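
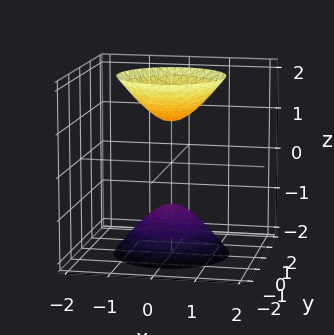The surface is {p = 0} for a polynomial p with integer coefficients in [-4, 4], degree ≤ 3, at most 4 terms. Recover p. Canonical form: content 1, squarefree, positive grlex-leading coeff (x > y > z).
First, the picture has 2 separate pieces. Treating them together as one polynomial.
Then, deg p = 2. Two sheets facing apart; a quadric.
Next, symmetries: it's symmetric under z → −z, forcing even powers of z; the surface is invariant under rotation about z: p = q(x² + y², z).
Next, checking where it meets the axes: a circular section at z = 2 has radius between 1 and 2; no x-intercept at any integer in the box; the z-axis gridline crossings are at z ∈ {-1, 1}; the surface avoids every integer y-axis point in the box.
Finally, these observations pin down the coefficients.

2*x^2 + 2*y^2 - z^2 + 1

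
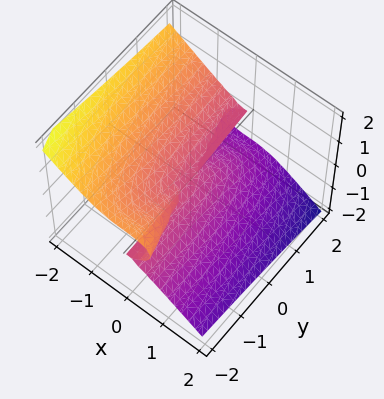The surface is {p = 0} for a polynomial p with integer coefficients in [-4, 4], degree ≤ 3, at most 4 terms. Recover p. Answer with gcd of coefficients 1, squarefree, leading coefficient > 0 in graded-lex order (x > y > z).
1. Degree: the shape is more complex than any degree-2 surface, so deg p = 3.
2. Against the integer gridlines: it meets the z-axis at z = 0 (among the integer gridlines); it meets the x-axis at x = 0 (among the integer gridlines); the visible y-axis segment lies entirely on the surface.
3. Solving for integer coefficients yields p as stated.

x^3 + y*z^2 + 2*z^3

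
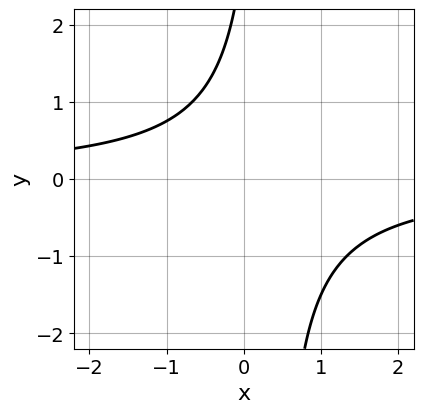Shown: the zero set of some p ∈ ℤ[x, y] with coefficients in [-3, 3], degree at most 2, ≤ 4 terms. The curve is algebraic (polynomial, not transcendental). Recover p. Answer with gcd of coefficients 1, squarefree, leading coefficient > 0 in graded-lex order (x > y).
3*x*y - y + 3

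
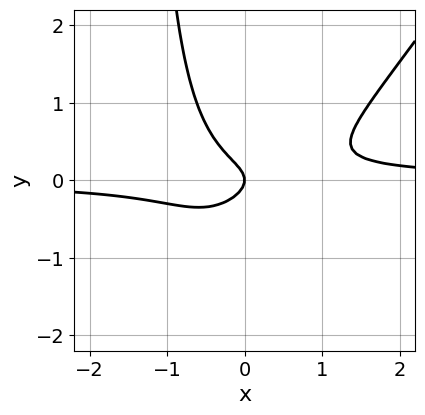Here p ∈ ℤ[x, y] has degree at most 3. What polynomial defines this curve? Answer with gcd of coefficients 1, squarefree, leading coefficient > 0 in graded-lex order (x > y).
1. deg p = 3. The shape is more complex than any degree-2 curve.
2. From the axis intercepts and sections: it crosses the y-axis at the gridline y = 0; it meets the x-axis at x = 0 (among the integer gridlines).
3. Solving for integer coefficients yields p as stated.

3*x^2*y - 2*x*y^2 - 3*y^2 - x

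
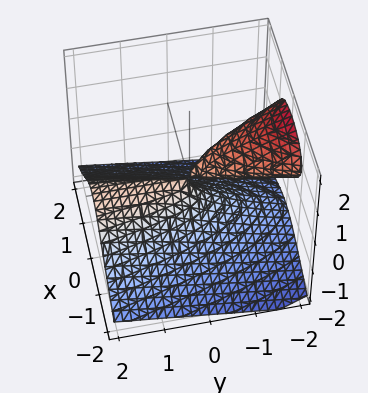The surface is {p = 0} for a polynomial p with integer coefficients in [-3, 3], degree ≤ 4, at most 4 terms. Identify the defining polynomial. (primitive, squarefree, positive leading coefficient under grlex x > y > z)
2*z^3 + 3*x^2 + 2*y*z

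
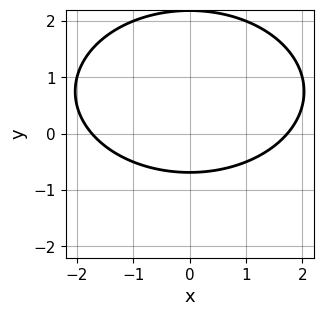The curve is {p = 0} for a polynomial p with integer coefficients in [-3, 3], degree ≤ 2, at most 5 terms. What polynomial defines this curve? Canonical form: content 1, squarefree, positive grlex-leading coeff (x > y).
x^2 + 2*y^2 - 3*y - 3

1. Degree: a generic line meets the curve in up to 2 points, so deg p = 2.
2. Symmetries: the x ↦ −x reflection is a symmetry, so x appears only in even powers.
3. Fitting integer coefficients to these (and the overall shape) gives p.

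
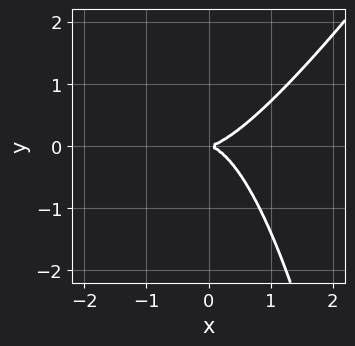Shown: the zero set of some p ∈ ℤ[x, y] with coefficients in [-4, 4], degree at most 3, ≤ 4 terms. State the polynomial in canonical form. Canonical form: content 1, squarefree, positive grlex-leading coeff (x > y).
3*x^3 - 2*x^2*y - 3*y^2

1. deg p = 3.
2. Observable constraints: it crosses the x-axis at the gridline x = 0; it crosses the y-axis at the gridline y = 0.
3. Assembling these constraints gives the stated polynomial.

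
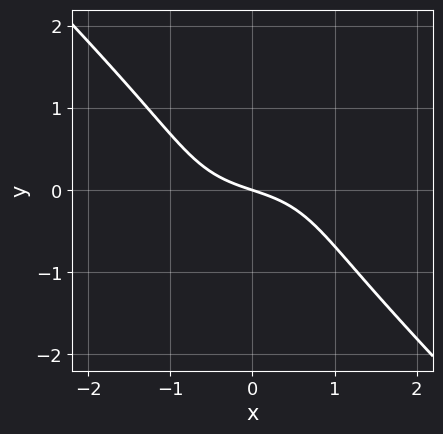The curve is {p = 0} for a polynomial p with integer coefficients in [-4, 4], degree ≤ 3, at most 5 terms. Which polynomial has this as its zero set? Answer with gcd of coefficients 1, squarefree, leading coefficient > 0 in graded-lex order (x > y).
x^3 - x^2*y + 2*y^3 + x + 3*y

(a) deg p = 3. The shape is more complex than any degree-2 curve.
(b) Checking where it meets the axes: it crosses the y-axis at the gridline y = 0; it meets the x-axis at x = 0 (among the integer gridlines).
(c) These observations pin down the coefficients.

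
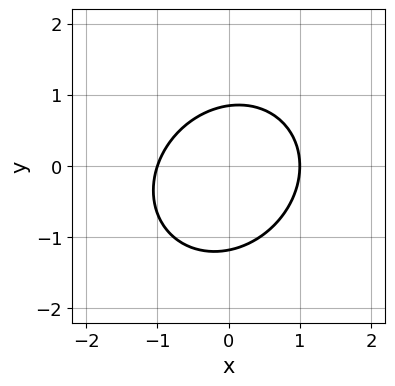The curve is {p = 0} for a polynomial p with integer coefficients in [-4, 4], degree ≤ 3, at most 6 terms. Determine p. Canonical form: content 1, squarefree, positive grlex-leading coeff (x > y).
3*x^2 - x*y + 3*y^2 + y - 3

1. Degree: the shape is more complex than any degree-1 curve, so deg p = 2.
2. From the axis intercepts and sections: among the integer gridlines, it crosses the x-axis at x ∈ {-1, 1}.
3. The integer polynomial consistent with all of this is the stated p.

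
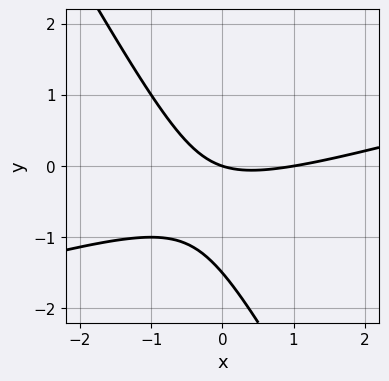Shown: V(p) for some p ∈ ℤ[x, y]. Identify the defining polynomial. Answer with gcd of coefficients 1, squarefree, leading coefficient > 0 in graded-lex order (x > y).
x^2 - 3*x*y - 2*y^2 - x - 3*y

1. The degree is 2 — the shape is more complex than any degree-1 curve.
2. Against the integer gridlines: it crosses the y-axis at the gridline y = 0; the x-axis gridline crossings are at x ∈ {0, 1}.
3. Assembling these constraints gives the stated polynomial.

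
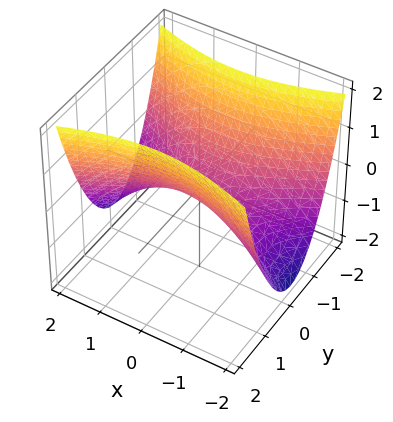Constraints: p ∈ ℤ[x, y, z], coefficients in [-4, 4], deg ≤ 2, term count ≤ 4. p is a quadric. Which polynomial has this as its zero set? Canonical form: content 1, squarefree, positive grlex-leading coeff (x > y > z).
(a) The degree is 2 — a hyperbolic paraboloid; a quadric.
(b) Symmetries: it's symmetric under y → −y, forcing even powers of y; the x ↦ −x reflection is a symmetry, so x appears only in even powers.
(c) Observable constraints: it meets the z-axis at z = 0 (among the integer gridlines); one x-axis crossing is at x = 0.
(d) Assembling these constraints gives the stated polynomial.

x^2 - 3*y^2 + 3*z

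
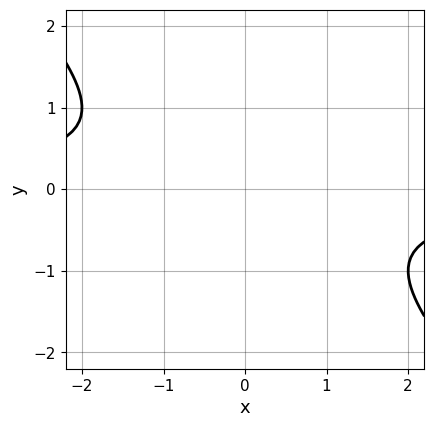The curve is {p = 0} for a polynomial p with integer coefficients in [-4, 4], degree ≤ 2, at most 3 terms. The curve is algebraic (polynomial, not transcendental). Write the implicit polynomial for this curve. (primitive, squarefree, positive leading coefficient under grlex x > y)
x*y + y^2 + 1

1. The degree is 2 — no degree-1 curve has this shape.
2. Reading off the gridlines: the curve avoids every integer x-axis point in the box; the curve avoids every integer y-axis point in the box.
3. Assembling these constraints gives the stated polynomial.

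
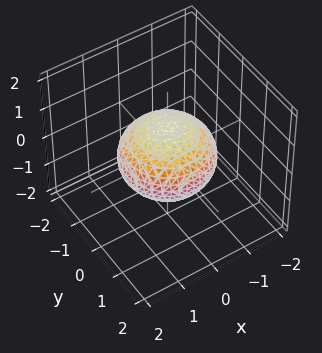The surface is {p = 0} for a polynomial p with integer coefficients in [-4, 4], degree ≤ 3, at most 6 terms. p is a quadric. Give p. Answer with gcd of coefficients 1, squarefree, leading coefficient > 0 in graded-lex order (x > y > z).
The degree is 2 — a closed, bounded, convex surface; a quadric.
Symmetries: the z-axis is an axis of rotation, so x and y enter only as x² + y²; it's symmetric under z → −z, forcing even powers of z.
Against the integer gridlines: among the integer gridlines, it crosses the z-axis at z ∈ {-1, 1}; a circular section at z = 0 has radius between 1 and 2.
Solving for integer coefficients yields p as stated.

2*x^2 + 2*y^2 + 3*z^2 - 3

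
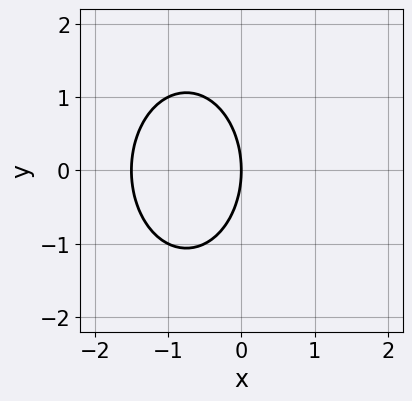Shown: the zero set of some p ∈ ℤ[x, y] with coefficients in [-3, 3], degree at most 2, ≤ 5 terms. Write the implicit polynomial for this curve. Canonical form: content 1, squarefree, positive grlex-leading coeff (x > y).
2*x^2 + y^2 + 3*x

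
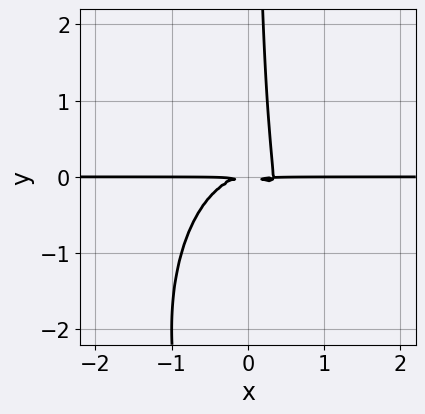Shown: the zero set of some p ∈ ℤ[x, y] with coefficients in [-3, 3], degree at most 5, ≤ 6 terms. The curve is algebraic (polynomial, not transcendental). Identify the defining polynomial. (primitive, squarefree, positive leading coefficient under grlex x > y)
3*x^3*y + x*y^3 - x^2*y + 3*x*y^2 - y^2

First, deg p = 4.
Then, from the axis intercepts and sections: the visible x-axis segment lies entirely on the curve.
Finally, together with the visible shape, these determine p as stated.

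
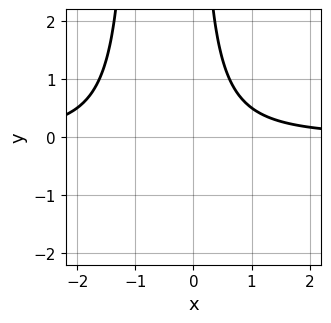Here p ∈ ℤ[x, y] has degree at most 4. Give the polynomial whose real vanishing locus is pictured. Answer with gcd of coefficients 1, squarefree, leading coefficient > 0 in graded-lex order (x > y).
x^2*y + x*y - 1

First, degree: no degree-2 curve has this shape, so deg p = 3.
Then, observable constraints: the curve avoids every integer x-axis point in the box; the curve avoids every integer y-axis point in the box.
Finally, fitting integer coefficients to these (and the overall shape) gives p.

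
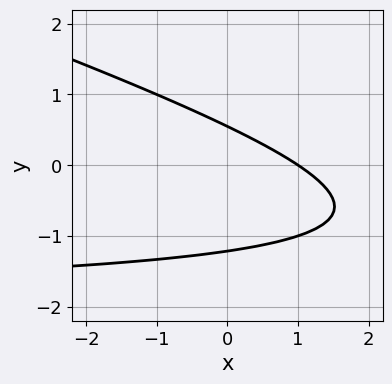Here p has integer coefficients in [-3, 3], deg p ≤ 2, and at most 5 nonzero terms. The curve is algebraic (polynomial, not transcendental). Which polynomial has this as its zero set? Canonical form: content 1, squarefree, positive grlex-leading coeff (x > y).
Degree: no degree-1 curve has this shape, so deg p = 2.
Against the integer gridlines: one x-axis crossing is at x = 1.
Putting this together gives p.

x*y + 3*y^2 + 2*x + 2*y - 2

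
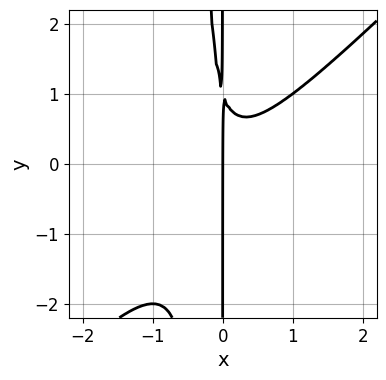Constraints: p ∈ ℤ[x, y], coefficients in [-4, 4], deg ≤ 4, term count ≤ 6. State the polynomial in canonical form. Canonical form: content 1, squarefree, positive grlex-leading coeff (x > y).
1. Degree: a generic line meets the curve in up to 3 points, so deg p = 3.
2. From the axis intercepts and sections: it meets the x-axis at x = 0 (among the integer gridlines); every point of the y-axis in the box is on the curve.
3. Assembling these constraints gives the stated polynomial.

3*x^3 - 3*x^2*y - x*y + x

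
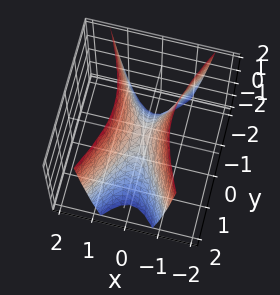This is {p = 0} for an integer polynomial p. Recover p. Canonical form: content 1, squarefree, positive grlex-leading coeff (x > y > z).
(a) deg p = 2. A saddle surface; a quadric.
(b) Symmetries: the y ↦ −y reflection is a symmetry, so y appears only in even powers; mirror symmetry x ↦ −x ⇒ only even powers of x.
(c) Observable constraints: it crosses the x-axis at the gridline x = 0; one z-axis crossing is at z = 0.
(d) Matching integer coefficients to the picture gives p.

3*x^2 - y^2 - z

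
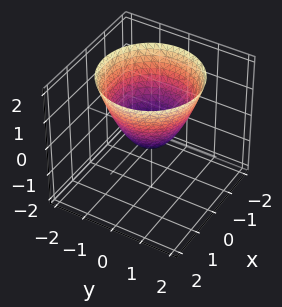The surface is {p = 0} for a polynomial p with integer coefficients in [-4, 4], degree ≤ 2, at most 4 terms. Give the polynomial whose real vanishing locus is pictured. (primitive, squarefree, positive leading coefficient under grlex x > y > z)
2*x^2 + 2*y^2 - 2*z - 1

(a) The degree is 2 — a generic line meets the surface in up to 2 points.
(b) Symmetries: rotational symmetry about the z-axis ⇒ p depends on x, y only through x² + y².
(c) Against the integer gridlines: a circular section at z = 0 has radius between 0 and 1.
(d) Assembling these constraints gives the stated polynomial.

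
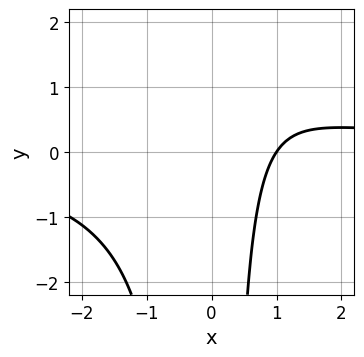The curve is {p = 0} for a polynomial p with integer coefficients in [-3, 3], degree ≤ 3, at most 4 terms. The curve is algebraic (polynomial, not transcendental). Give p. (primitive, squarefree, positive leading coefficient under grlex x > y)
2*x^2*y - 3*x + 3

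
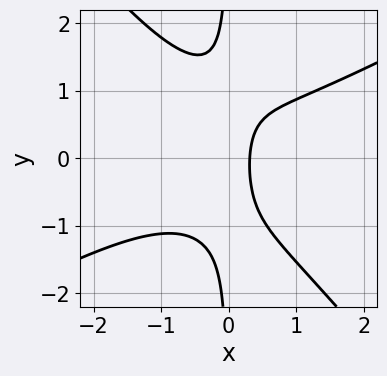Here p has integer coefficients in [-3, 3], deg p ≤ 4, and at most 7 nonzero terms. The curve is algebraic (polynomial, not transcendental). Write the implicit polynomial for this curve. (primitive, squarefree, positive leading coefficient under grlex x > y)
The degree is 3 — a generic line meets the curve in up to 3 points.
Reading off the gridlines: no y-intercept at any integer in the box.
Putting this together gives p.

2*x^3 - 2*x^2*y - 3*x*y^2 + 3*x - 1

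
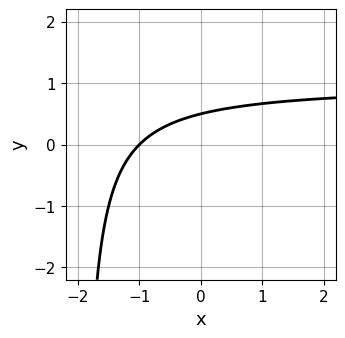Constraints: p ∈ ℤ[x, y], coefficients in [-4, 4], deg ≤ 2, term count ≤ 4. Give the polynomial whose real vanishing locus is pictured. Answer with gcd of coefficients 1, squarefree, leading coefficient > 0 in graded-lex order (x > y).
(a) deg p = 2. No degree-1 curve has this shape.
(b) Against the integer gridlines: it crosses the x-axis at the gridline x = -1.
(c) Matching integer coefficients to the picture gives p.

x*y - x + 2*y - 1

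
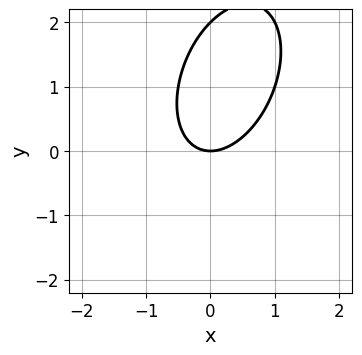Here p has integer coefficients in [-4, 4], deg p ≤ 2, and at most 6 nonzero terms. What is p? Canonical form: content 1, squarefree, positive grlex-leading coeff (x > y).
1. deg p = 2. The shape is more complex than any degree-1 curve.
2. From the axis intercepts and sections: among the integer gridlines, it crosses the y-axis at y ∈ {0, 2}; it crosses the x-axis at the gridline x = 0.
3. Assembling these constraints gives the stated polynomial.

2*x^2 - x*y + y^2 - 2*y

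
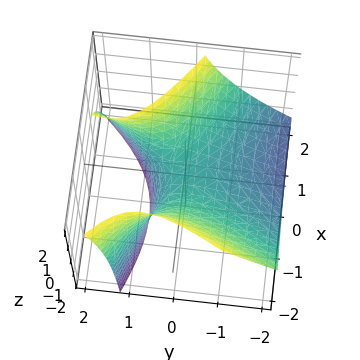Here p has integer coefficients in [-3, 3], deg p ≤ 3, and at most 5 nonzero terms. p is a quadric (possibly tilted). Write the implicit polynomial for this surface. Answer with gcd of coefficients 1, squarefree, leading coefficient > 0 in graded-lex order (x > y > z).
(a) The degree is 2 — the shape is more complex than any degree-1 surface.
(b) Checking where it meets the axes: it meets the x-axis at x = 0 (among the integer gridlines); it meets the y-axis at y = 0 (among the integer gridlines); it meets the z-axis at z = 0 (among the integer gridlines).
(c) Fitting integer coefficients to these (and the overall shape) gives p.

2*x^2 + 2*x*y - 2*y^2 + 3*y*z - 3*z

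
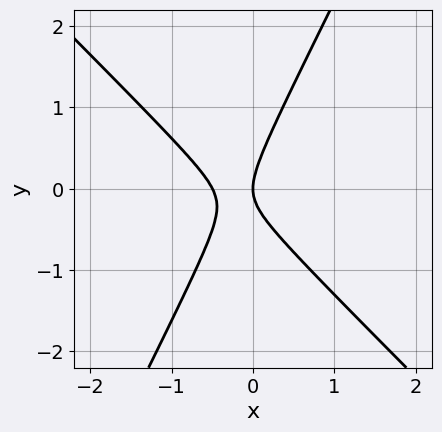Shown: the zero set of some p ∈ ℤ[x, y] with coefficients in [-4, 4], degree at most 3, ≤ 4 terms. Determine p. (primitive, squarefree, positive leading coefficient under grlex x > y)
The degree is 2 — a generic line meets the curve in up to 2 points.
Against the integer gridlines: one x-axis crossing is at x = 0; one y-axis crossing is at y = 0.
Assembling these constraints gives the stated polynomial.

2*x^2 + x*y - y^2 + x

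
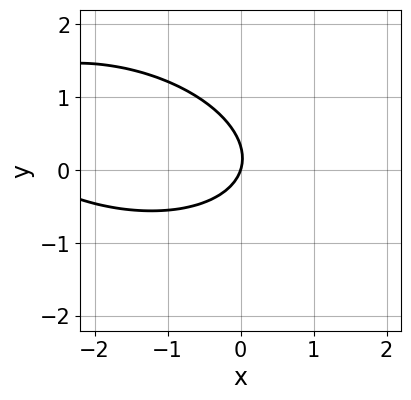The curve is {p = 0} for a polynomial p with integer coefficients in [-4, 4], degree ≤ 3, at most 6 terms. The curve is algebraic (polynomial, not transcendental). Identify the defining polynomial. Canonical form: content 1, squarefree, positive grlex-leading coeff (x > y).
x^2 + x*y + 3*y^2 + 3*x - y

First, the degree is 2 — no degree-1 curve has this shape.
Next, from the visible intercepts: it meets the y-axis at y = 0 (among the integer gridlines); one x-axis crossing is at x = 0.
Finally, these observations pin down the coefficients.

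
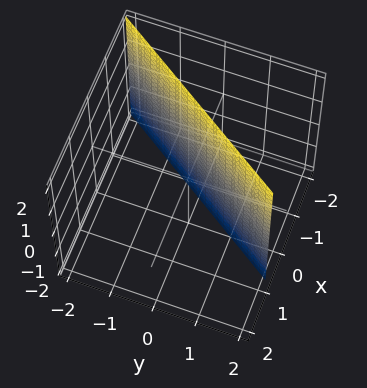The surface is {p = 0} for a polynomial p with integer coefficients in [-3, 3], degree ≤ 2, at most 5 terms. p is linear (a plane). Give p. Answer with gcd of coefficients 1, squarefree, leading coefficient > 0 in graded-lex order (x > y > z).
3*x - 2*y + 2

(a) deg p = 1.
(b) Checking where it meets the axes: it misses every integer gridline on the z-axis; it crosses the y-axis at the gridline y = 1.
(c) Fitting integer coefficients to these (and the overall shape) gives p.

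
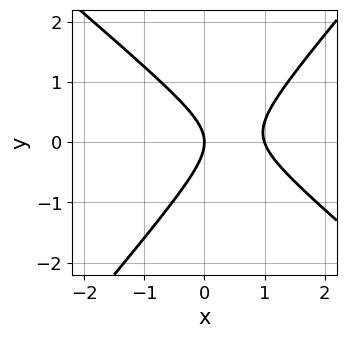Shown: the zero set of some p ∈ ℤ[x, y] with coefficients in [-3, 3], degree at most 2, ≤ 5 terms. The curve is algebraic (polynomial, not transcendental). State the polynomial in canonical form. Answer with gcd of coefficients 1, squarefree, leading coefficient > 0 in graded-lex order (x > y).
First, the degree is 2 — no degree-1 curve has this shape.
Next, against the integer gridlines: the x-axis gridline crossings are at x ∈ {0, 1}; it crosses the y-axis at the gridline y = 0.
Finally, putting this together gives p.

3*x^2 + x*y - 3*y^2 - 3*x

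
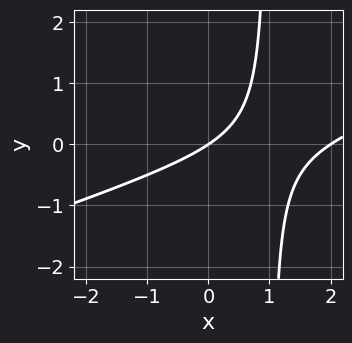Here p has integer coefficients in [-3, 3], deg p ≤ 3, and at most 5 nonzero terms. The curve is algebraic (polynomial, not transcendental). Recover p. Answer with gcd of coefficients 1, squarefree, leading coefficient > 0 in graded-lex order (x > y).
x^2 - 3*x*y - 2*x + 3*y

(a) Degree: the shape is more complex than any degree-1 curve, so deg p = 2.
(b) From the visible intercepts: among the integer gridlines, it crosses the x-axis at x ∈ {0, 2}; one y-axis crossing is at y = 0.
(c) The integer polynomial consistent with all of this is the stated p.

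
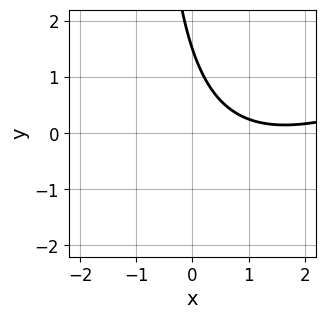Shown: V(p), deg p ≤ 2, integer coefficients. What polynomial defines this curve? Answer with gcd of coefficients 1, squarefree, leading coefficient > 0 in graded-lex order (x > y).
(a) Degree: a generic line meets the curve in up to 2 points, so deg p = 2.
(b) From the visible intercepts: no x-intercept at any integer in the box.
(c) These observations pin down the coefficients.

x^2 - 2*x*y - 3*x - 2*y + 3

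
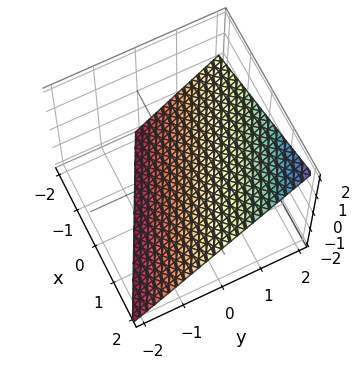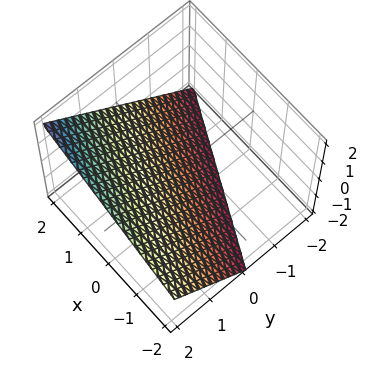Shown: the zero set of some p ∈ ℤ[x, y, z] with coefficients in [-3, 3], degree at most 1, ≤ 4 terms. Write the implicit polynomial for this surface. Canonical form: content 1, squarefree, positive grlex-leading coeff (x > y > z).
1. Degree: the surface is flat (a plane), so deg p = 1.
2. From the axis intercepts and sections: one x-axis crossing is at x = 2; one z-axis crossing is at z = -1; it meets the y-axis at y = 1 (among the integer gridlines).
3. Matching integer coefficients to the picture gives p.

x + 2*y - 2*z - 2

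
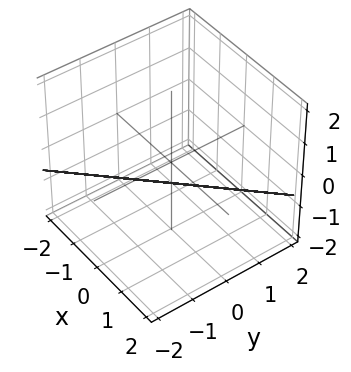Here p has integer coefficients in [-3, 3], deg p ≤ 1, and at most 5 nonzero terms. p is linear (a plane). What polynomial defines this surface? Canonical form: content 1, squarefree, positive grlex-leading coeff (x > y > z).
2*x - 2*y - 3*z - 2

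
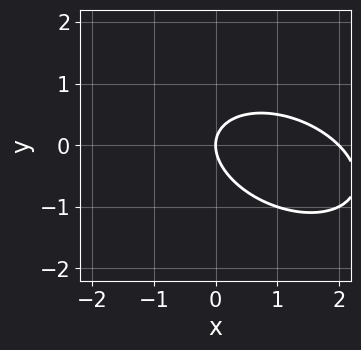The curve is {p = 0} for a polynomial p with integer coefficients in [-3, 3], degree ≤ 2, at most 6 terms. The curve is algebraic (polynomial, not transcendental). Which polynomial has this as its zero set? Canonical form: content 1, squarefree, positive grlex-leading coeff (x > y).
1. Degree: a generic line meets the curve in up to 2 points, so deg p = 2.
2. Checking where it meets the axes: it crosses the y-axis at the gridline y = 0; among the integer gridlines, it crosses the x-axis at x ∈ {0, 2}.
3. Together with the visible shape, these determine p as stated.

x^2 + x*y + 2*y^2 - 2*x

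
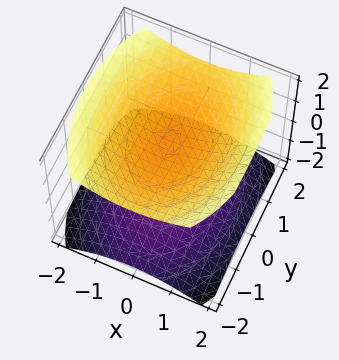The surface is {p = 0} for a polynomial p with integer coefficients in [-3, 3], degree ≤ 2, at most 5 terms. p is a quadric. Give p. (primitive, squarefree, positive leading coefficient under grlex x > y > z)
(a) There are 2 components. They look like related sheets of one shape, so recover p as a whole.
(b) The degree is 2 — two sheets facing apart; a quadric.
(c) Symmetries: the y ↦ −y reflection is a symmetry, so y appears only in even powers; it's symmetric under z → −z, forcing even powers of z; mirror symmetry x ↦ −x ⇒ only even powers of x.
(d) Reading off the gridlines: it misses every integer gridline on the y-axis; the z-axis gridline crossings are at z ∈ {-1, 1}; the surface avoids every integer x-axis point in the box.
(e) Solving for integer coefficients yields p as stated.

2*x^2 + y^2 - 3*z^2 + 3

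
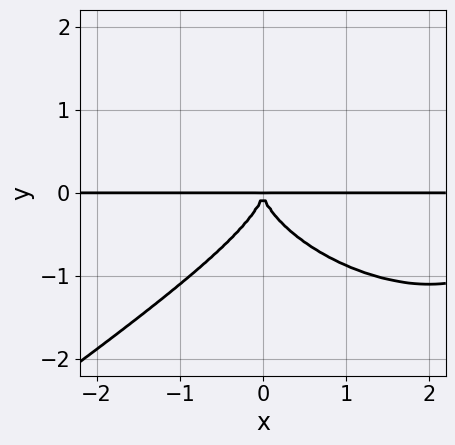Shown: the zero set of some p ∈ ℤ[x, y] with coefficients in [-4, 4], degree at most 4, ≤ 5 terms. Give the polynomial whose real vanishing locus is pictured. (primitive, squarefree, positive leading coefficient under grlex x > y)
(a) The degree is 4 — the shape is more complex than any degree-3 curve.
(b) Observable constraints: the visible x-axis segment lies entirely on the curve.
(c) Solving for integer coefficients yields p as stated.

x^3*y - 3*y^4 - 3*x^2*y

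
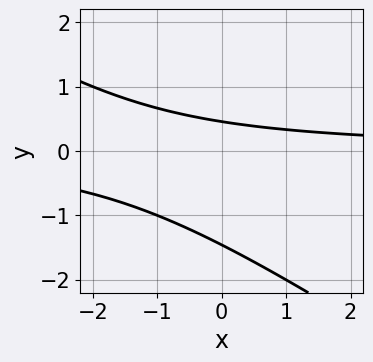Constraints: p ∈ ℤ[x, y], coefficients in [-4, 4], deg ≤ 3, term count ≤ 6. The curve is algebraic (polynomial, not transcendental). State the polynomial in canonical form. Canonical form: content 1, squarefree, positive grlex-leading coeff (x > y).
2*x*y + 3*y^2 + 3*y - 2

1. Degree: no degree-1 curve has this shape, so deg p = 2.
2. Reading off the gridlines: the curve avoids every integer x-axis point in the box.
3. Matching integer coefficients to the picture gives p.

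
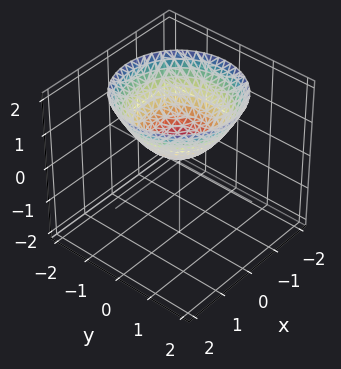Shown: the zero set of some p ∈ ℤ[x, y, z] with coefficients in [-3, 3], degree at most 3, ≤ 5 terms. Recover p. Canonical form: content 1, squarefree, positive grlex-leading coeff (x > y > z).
The degree is 2 — a generic line meets the surface in up to 2 points.
By symmetry, every cross-section ⟂ z is a circle, so x, y appear only via x² + y².
Reading off the gridlines: it misses every integer gridline on the x-axis; a circular section at z = 2 has radius between 1 and 2.
Fitting integer coefficients to these (and the overall shape) gives p.

2*x^2 + 2*y^2 - 3*z + 1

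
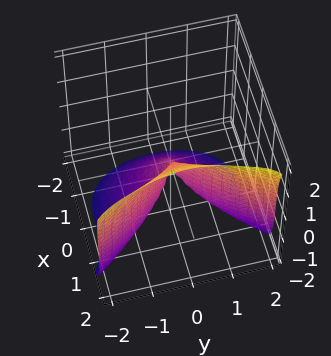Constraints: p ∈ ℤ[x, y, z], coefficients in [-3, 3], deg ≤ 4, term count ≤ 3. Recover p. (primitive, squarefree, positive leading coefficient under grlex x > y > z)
2*x^3 - z^3 - 3*y^2

1. Degree: no degree-2 surface has this shape, so deg p = 3.
2. From the visible intercepts: one x-axis crossing is at x = 0; one y-axis crossing is at y = 0.
3. Matching integer coefficients to the picture gives p.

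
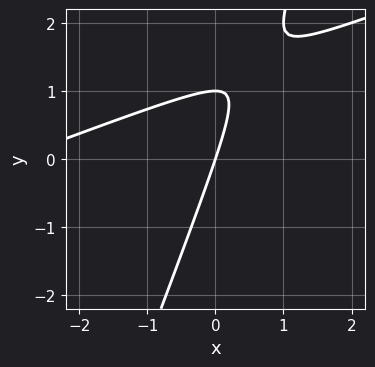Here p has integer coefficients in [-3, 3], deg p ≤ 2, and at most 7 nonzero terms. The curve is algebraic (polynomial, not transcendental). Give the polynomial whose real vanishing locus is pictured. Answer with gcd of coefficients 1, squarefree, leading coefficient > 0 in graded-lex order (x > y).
1. The degree is 2 — no degree-1 curve has this shape.
2. Reading off the gridlines: among the integer gridlines, it crosses the y-axis at y ∈ {0, 1}; it meets the x-axis at x = 0 (among the integer gridlines).
3. Putting this together gives p.

x^2 - 3*x*y + y^2 + 3*x - y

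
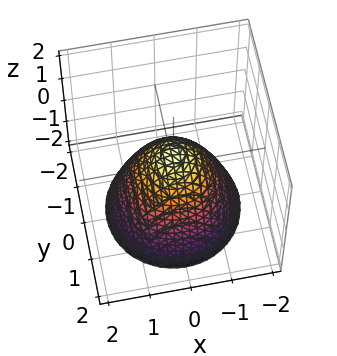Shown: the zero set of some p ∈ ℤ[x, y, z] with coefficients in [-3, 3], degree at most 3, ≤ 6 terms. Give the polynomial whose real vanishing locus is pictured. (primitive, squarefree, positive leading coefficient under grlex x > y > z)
2*x^2 + 2*y^2 + 2*z - 1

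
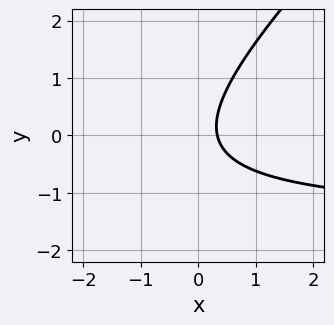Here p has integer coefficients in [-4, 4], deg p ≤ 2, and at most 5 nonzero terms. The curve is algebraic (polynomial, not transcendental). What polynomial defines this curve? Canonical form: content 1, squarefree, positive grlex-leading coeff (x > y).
2*x*y - 2*y^2 + 3*x - 1

(a) The degree is 2 — a generic line meets the curve in up to 2 points.
(b) From the axis intercepts and sections: it misses every integer gridline on the y-axis.
(c) Together with the visible shape, these determine p as stated.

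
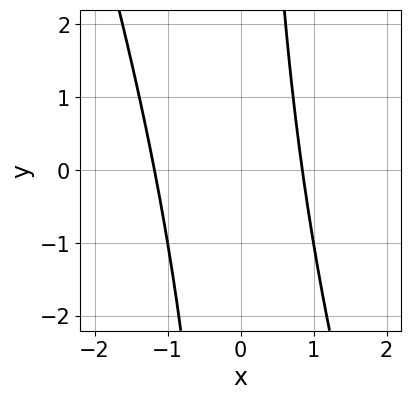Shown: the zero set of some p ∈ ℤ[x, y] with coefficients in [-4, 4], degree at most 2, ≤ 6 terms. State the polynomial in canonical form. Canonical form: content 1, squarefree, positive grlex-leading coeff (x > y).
First, degree: no degree-1 curve has this shape, so deg p = 2.
Next, checking where it meets the axes: no y-intercept at any integer in the box.
Finally, solving for integer coefficients yields p as stated.

3*x^2 + x*y + x - 3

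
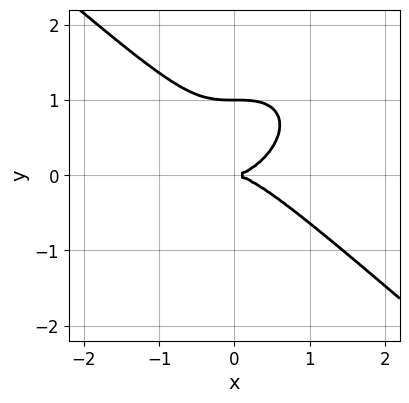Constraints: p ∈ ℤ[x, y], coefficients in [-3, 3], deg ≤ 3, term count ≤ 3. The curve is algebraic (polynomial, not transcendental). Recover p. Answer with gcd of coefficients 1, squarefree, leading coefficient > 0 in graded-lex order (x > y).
(a) Degree: the shape is more complex than any degree-2 curve, so deg p = 3.
(b) From the visible intercepts: the y-axis gridline crossings are at y ∈ {0, 1}; one x-axis crossing is at x = 0.
(c) These observations pin down the coefficients.

2*x^3 + 3*y^3 - 3*y^2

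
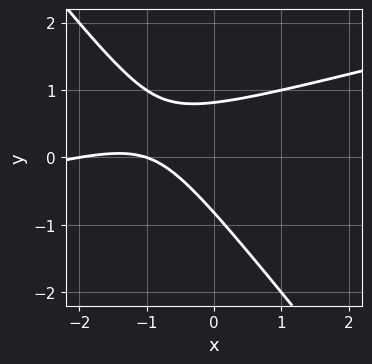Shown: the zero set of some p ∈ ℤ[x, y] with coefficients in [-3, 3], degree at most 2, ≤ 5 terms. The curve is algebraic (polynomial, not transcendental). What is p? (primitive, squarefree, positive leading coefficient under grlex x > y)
x^2 - 3*x*y - 3*y^2 + 3*x + 2

1. Degree: a generic line meets the curve in up to 2 points, so deg p = 2.
2. Against the integer gridlines: among the integer gridlines, it crosses the x-axis at x ∈ {-2, -1}.
3. Assembling these constraints gives the stated polynomial.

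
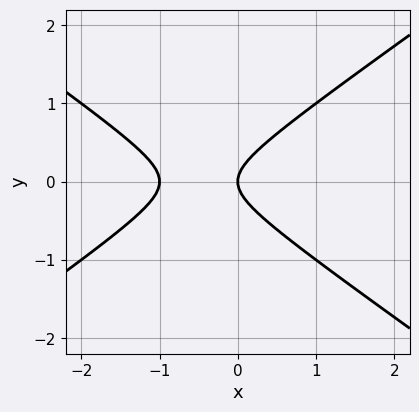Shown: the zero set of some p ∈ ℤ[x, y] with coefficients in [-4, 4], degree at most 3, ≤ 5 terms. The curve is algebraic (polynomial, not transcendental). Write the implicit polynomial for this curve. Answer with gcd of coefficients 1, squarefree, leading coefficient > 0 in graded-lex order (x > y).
Degree: no degree-1 curve has this shape, so deg p = 2.
Symmetries: it's symmetric under y → −y, forcing even powers of y.
Checking where it meets the axes: the x-axis gridline crossings are at x ∈ {-1, 0}; it meets the y-axis at y = 0 (among the integer gridlines).
Putting this together gives p.

x^2 - 2*y^2 + x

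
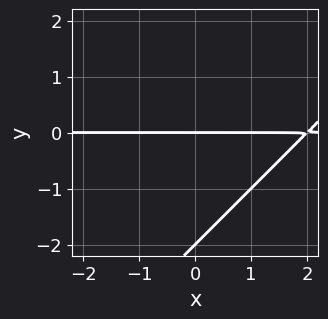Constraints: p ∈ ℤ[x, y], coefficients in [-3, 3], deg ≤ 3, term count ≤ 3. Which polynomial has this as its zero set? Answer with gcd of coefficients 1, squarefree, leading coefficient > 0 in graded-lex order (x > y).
First, deg p = 2. No degree-1 curve has this shape.
Next, against the integer gridlines: the visible x-axis segment lies entirely on the curve; among the integer gridlines, it crosses the y-axis at y ∈ {-2, 0}.
Finally, fitting integer coefficients to these (and the overall shape) gives p.

x*y - y^2 - 2*y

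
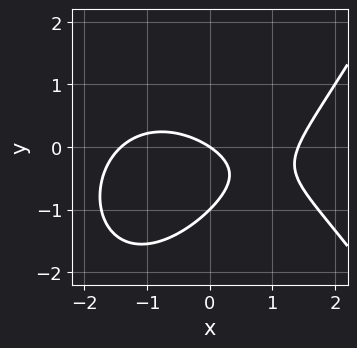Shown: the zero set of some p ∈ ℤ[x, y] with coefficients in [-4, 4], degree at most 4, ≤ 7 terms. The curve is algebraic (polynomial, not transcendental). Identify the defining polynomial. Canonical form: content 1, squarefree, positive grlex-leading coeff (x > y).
x^3 + x*y - 3*y^2 - 2*x - 3*y

deg p = 3. No degree-2 curve has this shape.
From the axis intercepts and sections: among the integer gridlines, it crosses the y-axis at y ∈ {-1, 0}; it meets the x-axis at x = 0 (among the integer gridlines).
Solving for integer coefficients yields p as stated.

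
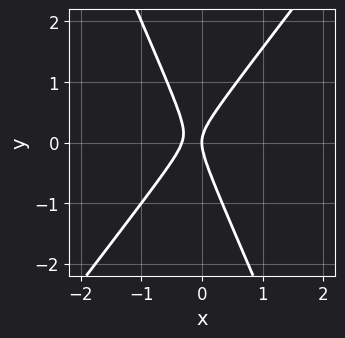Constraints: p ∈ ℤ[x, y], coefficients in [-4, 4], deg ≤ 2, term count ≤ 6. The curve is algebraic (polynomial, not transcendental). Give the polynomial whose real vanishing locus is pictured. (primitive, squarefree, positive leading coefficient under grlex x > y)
3*x^2 - x*y - y^2 + x

First, the degree is 2 — a generic line meets the curve in up to 2 points.
Next, checking where it meets the axes: one y-axis crossing is at y = 0; it crosses the x-axis at the gridline x = 0.
Finally, assembling these constraints gives the stated polynomial.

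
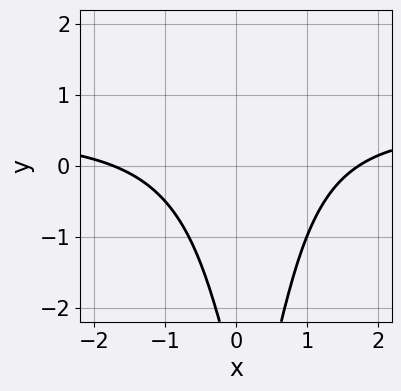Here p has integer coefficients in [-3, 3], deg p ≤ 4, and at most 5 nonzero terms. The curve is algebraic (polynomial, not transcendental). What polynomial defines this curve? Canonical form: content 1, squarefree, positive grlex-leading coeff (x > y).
1. The degree is 3 — a generic line meets the curve in up to 3 points.
2. From the visible intercepts: it misses every integer gridline on the y-axis.
3. Putting this together gives p.

2*x^2*y - x^2 - x*y + y + 3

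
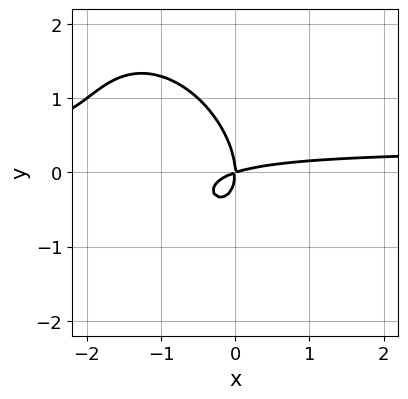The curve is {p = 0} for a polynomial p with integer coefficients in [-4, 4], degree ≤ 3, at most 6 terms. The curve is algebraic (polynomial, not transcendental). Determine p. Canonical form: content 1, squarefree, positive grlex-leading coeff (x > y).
(a) The degree is 3 — a generic line meets the curve in up to 3 points.
(b) Checking where it meets the axes: it meets the y-axis at y = 0 (among the integer gridlines); it meets the x-axis at x = 0 (among the integer gridlines).
(c) Solving for integer coefficients yields p as stated.

3*x^2*y + 2*x*y^2 + 2*y^3 - x^2 + 3*x*y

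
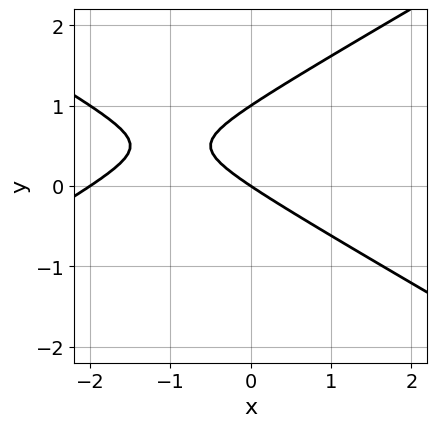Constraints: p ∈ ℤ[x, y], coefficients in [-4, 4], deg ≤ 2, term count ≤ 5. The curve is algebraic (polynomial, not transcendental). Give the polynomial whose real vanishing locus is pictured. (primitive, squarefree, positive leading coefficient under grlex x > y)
(a) deg p = 2. A generic line meets the curve in up to 2 points.
(b) Checking where it meets the axes: among the integer gridlines, it crosses the y-axis at y ∈ {0, 1}; among the integer gridlines, it crosses the x-axis at x ∈ {-2, 0}.
(c) The integer polynomial consistent with all of this is the stated p.

x^2 - 3*y^2 + 2*x + 3*y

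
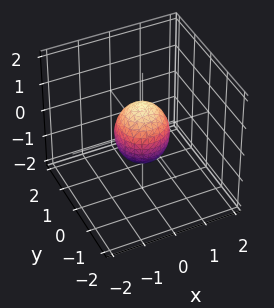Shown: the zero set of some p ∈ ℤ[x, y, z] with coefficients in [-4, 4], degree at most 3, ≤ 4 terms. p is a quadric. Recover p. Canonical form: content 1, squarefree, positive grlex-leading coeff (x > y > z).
The degree is 2 — bounded and convex; a quadric.
Symmetry: every cross-section ⟂ z is a circle, so x, y appear only via x² + y²; the z ↦ −z reflection is a symmetry, so z appears only in even powers.
From the axis intercepts and sections: the z-axis gridline crossings are at z ∈ {-1, 1}; a circular section at z = 0 has radius between 0 and 1.
Putting this together gives p.

3*x^2 + 3*y^2 + 2*z^2 - 2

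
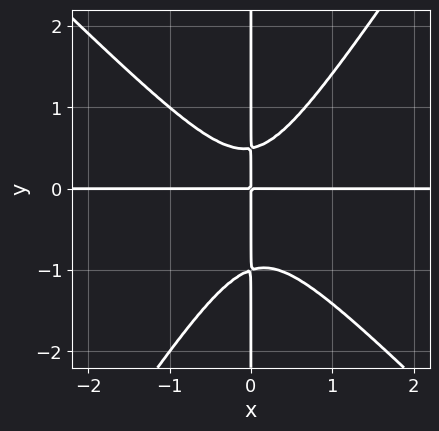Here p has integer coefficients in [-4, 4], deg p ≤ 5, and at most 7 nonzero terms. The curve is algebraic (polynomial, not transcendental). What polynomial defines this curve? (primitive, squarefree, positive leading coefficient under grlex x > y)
3*x^3*y + x^2*y^2 - 2*x*y^3 - x*y^2 + x*y

(a) Degree: a generic line meets the curve in up to 4 points, so deg p = 4.
(b) Reading off the gridlines: every point of the y-axis in the box is on the curve; the visible x-axis segment lies entirely on the curve.
(c) Assembling these constraints gives the stated polynomial.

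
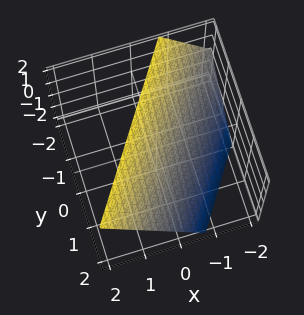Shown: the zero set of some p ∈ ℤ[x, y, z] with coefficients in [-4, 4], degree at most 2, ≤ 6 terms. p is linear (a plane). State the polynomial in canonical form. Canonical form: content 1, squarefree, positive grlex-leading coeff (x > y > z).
3*x - 2*y - 2*z + 2

First, deg p = 1.
Then, from the axis intercepts and sections: one y-axis crossing is at y = 1; it crosses the z-axis at the gridline z = 1.
Finally, these observations pin down the coefficients.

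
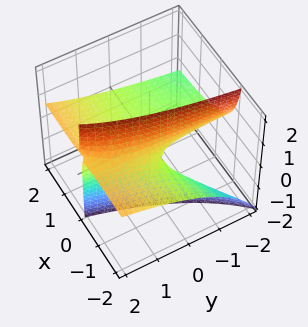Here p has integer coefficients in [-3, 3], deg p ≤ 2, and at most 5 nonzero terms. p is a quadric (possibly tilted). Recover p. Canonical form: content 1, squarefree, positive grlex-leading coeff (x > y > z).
x*y - 3*x*z + y*z - 2*z

1. deg p = 2. No degree-1 surface has this shape.
2. Observable constraints: it crosses the z-axis at the gridline z = 0; every point of the y-axis in the box is on the surface; every point of the x-axis in the box is on the surface.
3. Matching integer coefficients to the picture gives p.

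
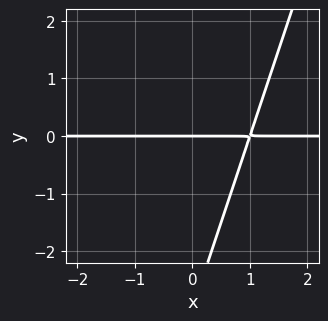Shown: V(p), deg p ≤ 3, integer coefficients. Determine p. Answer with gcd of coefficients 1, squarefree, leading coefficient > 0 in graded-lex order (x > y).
(a) deg p = 2. A generic line meets the curve in up to 2 points.
(b) Checking where it meets the axes: the visible x-axis segment lies entirely on the curve; it crosses the y-axis at the gridline y = 0.
(c) Together with the visible shape, these determine p as stated.

3*x*y - y^2 - 3*y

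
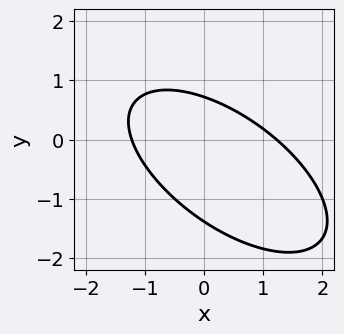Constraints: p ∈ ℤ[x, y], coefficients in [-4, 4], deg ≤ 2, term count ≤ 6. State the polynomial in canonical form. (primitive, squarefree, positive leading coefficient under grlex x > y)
(a) The degree is 2 — no degree-1 curve has this shape.
(b) Solving for integer coefficients yields p as stated.

2*x^2 + 3*x*y + 3*y^2 + 2*y - 3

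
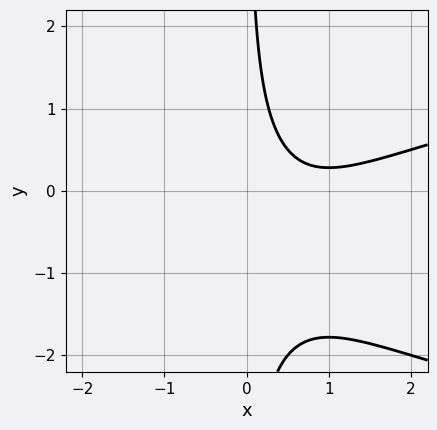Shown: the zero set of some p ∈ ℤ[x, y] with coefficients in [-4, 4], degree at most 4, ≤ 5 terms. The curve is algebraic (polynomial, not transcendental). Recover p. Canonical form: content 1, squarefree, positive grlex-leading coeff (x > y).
2*x*y^2 - 2*x^2 + 3*x*y + 3*x - 2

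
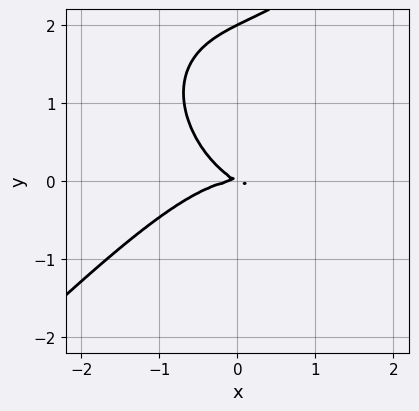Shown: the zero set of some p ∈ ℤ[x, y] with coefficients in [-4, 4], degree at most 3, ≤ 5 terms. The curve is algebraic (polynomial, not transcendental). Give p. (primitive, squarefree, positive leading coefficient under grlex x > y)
Degree: no degree-2 curve has this shape, so deg p = 3.
From the axis intercepts and sections: the y-axis gridline crossings are at y ∈ {0, 2}; it crosses the x-axis at the gridline x = 0.
Together with the visible shape, these determine p as stated.

x^3 - y^3 + x*y + 2*y^2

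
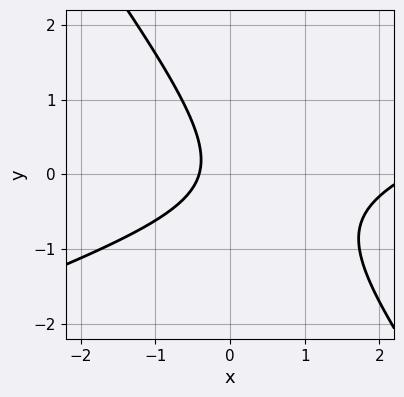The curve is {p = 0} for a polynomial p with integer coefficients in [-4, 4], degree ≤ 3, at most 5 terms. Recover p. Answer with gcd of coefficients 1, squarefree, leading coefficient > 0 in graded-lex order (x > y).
(a) Degree: no degree-1 curve has this shape, so deg p = 2.
(b) Observable constraints: no y-intercept at any integer in the box.
(c) Fitting integer coefficients to these (and the overall shape) gives p.

x^2 - 2*x*y - 2*y^2 - 2*x - 1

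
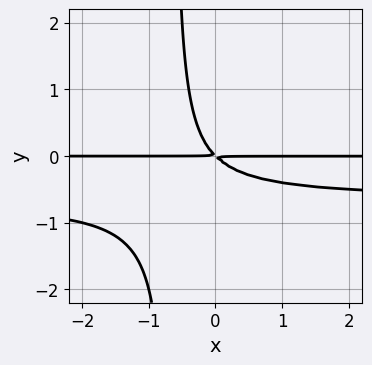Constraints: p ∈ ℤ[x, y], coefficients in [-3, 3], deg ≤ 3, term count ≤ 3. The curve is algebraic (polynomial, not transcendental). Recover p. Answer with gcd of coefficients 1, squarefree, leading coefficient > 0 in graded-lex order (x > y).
The degree is 3 — the shape is more complex than any degree-2 curve.
From the visible intercepts: the visible x-axis segment lies entirely on the curve.
Assembling these constraints gives the stated polynomial.

3*x*y^2 + 2*x*y + 2*y^2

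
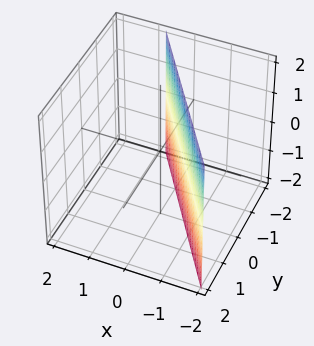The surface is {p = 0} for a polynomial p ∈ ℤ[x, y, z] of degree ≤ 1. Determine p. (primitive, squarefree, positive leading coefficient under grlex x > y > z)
1. The degree is 1 — the surface is flat (a plane).
2. From the visible intercepts: the surface avoids every integer z-axis point in the box; it crosses the y-axis at the gridline y = -1.
3. Assembling these constraints gives the stated polynomial.

3*x + 2*y + 2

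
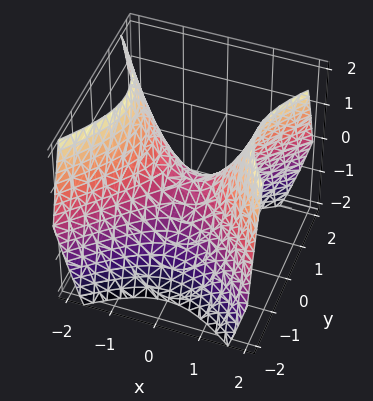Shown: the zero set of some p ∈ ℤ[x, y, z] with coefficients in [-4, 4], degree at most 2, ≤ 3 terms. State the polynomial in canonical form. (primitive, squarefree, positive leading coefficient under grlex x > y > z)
x^2 - y^2 - z

1. Degree: a hyperbolic paraboloid; a quadric, so deg p = 2.
2. Symmetries: it's symmetric under x → −x, forcing even powers of x; it's symmetric under y → −y, forcing even powers of y.
3. Observable constraints: one y-axis crossing is at y = 0; it meets the z-axis at z = 0 (among the integer gridlines).
4. Putting this together gives p.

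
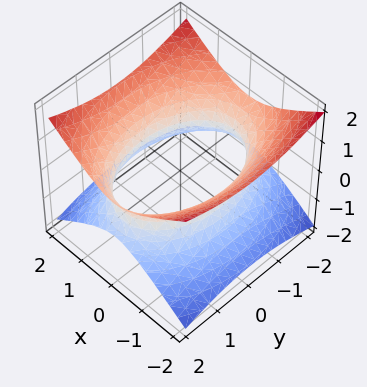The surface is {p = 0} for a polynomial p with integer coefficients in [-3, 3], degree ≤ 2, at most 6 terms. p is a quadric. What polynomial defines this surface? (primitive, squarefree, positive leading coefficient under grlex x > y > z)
First, degree: one connected sheet with a waist; a quadric, so deg p = 2.
Then, symmetries: it's symmetric under z → −z, forcing even powers of z; it's symmetric under x → −x, forcing even powers of x; the y ↦ −y reflection is a symmetry, so y appears only in even powers.
Next, from the axis intercepts and sections: it misses every integer gridline on the z-axis.
Finally, solving for integer coefficients yields p as stated.

2*x^2 + y^2 - 3*z^2 - 3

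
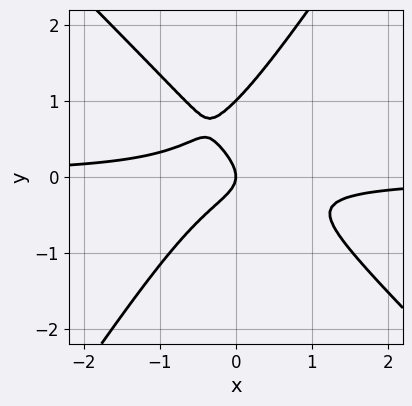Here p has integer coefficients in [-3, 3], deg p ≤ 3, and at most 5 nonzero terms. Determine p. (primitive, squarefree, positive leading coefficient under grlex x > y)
3*x^2*y + x*y^2 - 2*y^3 + 2*y^2 + x

(a) Degree: a generic line meets the curve in up to 3 points, so deg p = 3.
(b) Checking where it meets the axes: the y-axis gridline crossings are at y ∈ {0, 1}; one x-axis crossing is at x = 0.
(c) Solving for integer coefficients yields p as stated.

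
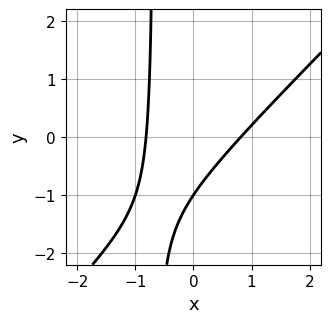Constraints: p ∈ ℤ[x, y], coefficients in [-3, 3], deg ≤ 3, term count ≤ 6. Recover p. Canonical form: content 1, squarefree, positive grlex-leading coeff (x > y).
3*x^2 - 3*x*y - 2*y - 2

First, the degree is 2 — a generic line meets the curve in up to 2 points.
Next, from the axis intercepts and sections: it crosses the y-axis at the gridline y = -1.
Finally, fitting integer coefficients to these (and the overall shape) gives p.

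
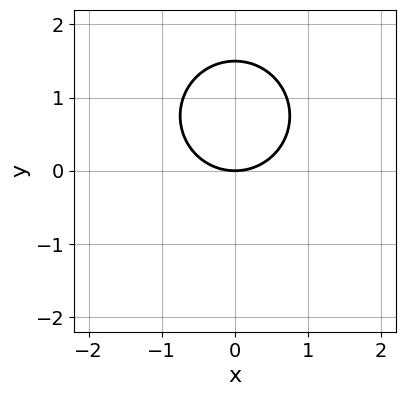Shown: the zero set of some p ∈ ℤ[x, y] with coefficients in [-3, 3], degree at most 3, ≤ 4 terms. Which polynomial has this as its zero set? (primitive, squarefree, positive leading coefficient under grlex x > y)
First, the degree is 2 — no degree-1 curve has this shape.
Then, symmetries: the x ↦ −x reflection is a symmetry, so x appears only in even powers.
Then, from the axis intercepts and sections: it meets the y-axis at y = 0 (among the integer gridlines); one x-axis crossing is at x = 0.
Finally, these observations pin down the coefficients.

2*x^2 + 2*y^2 - 3*y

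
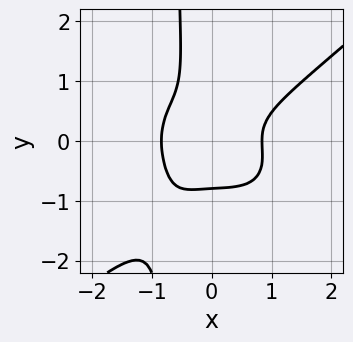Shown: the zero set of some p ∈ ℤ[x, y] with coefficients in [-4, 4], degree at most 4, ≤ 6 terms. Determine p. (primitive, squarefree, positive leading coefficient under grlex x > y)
2*x^4 - 3*x*y^3 - 2*x*y^2 - 2*y^3 - 1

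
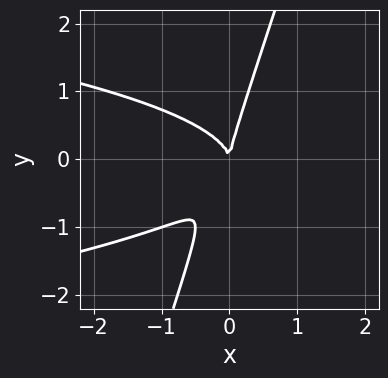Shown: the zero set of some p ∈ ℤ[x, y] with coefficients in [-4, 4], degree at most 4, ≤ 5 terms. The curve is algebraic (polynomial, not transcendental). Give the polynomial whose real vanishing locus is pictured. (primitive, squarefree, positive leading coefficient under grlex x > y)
(a) The degree is 3 — the shape is more complex than any degree-2 curve.
(b) Observable constraints: one y-axis crossing is at y = 0; one x-axis crossing is at x = 0.
(c) Assembling these constraints gives the stated polynomial.

3*x*y^2 - y^3 + 2*x^2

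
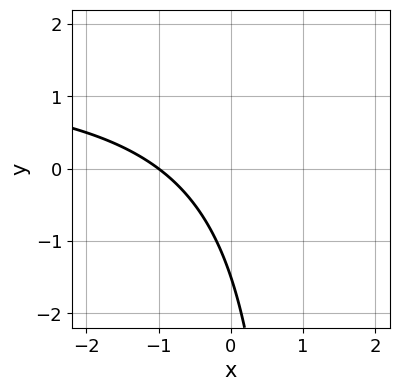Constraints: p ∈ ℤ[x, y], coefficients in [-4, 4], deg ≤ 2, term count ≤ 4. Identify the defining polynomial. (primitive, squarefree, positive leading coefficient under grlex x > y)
deg p = 2. A generic line meets the curve in up to 2 points.
From the axis intercepts and sections: it meets the x-axis at x = -1 (among the integer gridlines).
Assembling these constraints gives the stated polynomial.

2*x*y - 3*x - 2*y - 3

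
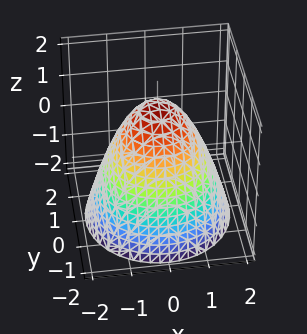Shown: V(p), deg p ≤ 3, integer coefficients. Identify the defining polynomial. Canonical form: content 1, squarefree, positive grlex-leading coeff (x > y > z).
First, deg p = 2.
Then, symmetries: rotational symmetry about the z-axis ⇒ p depends on x, y only through x² + y².
Then, from the axis intercepts and sections: a circular section at z = 0 has radius between 1 and 2.
Finally, assembling these constraints gives the stated polynomial.

2*x^2 + 2*y^2 + 2*z - 3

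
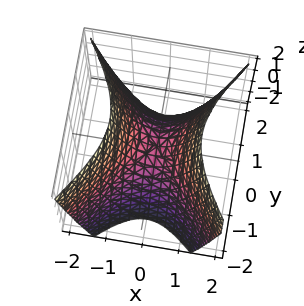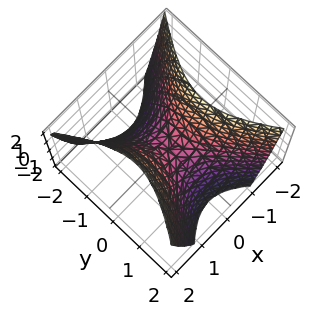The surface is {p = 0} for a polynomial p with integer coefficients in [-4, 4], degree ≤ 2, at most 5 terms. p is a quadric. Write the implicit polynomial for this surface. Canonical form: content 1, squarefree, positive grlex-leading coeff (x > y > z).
3*x^2 - 2*y^2 - 2*z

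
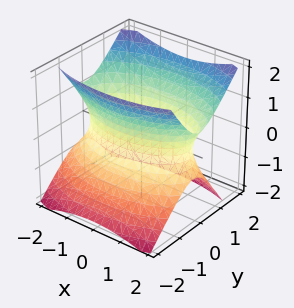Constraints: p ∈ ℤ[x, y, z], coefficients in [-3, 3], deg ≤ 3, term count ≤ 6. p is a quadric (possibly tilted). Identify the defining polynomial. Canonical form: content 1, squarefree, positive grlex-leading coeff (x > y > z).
x^2 + 3*y^2 - y*z - 2*z^2 - 3

First, the degree is 2 — the shape is more complex than any degree-1 surface.
Next, observable constraints: the y-axis gridline crossings are at y ∈ {-1, 1}; it misses every integer gridline on the z-axis.
Finally, putting this together gives p.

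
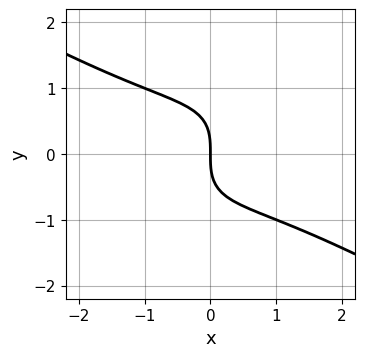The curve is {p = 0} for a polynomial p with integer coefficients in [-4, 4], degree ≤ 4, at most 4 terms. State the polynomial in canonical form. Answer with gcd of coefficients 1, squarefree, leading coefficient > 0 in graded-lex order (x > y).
x^3 - 2*x*y^2 + 2*y^3 + 3*x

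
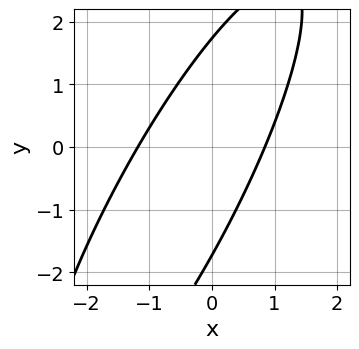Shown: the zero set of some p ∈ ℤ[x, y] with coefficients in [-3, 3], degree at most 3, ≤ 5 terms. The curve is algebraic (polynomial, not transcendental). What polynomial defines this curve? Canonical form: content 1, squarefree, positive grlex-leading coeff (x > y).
1. The degree is 2 — no degree-1 curve has this shape.
2. Putting this together gives p.

3*x^2 - 3*x*y + y^2 + x - 3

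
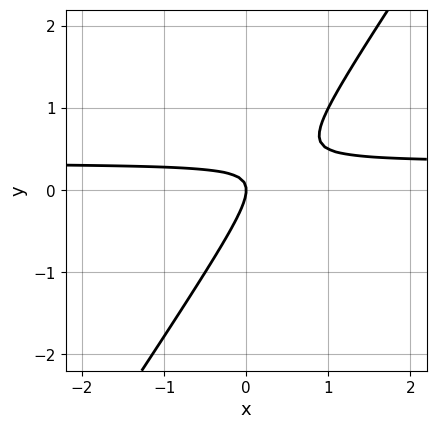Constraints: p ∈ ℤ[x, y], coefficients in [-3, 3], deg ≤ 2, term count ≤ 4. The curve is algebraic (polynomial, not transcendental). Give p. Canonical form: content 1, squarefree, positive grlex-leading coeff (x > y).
3*x*y - 2*y^2 - x

1. Degree: the shape is more complex than any degree-1 curve, so deg p = 2.
2. From the visible intercepts: one x-axis crossing is at x = 0; it meets the y-axis at y = 0 (among the integer gridlines).
3. These observations pin down the coefficients.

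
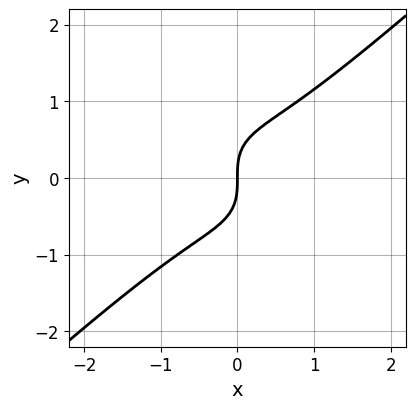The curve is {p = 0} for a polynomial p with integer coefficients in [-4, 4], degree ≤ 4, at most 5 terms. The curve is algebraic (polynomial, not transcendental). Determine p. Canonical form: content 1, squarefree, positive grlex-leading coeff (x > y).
(a) Degree: no degree-2 curve has this shape, so deg p = 3.
(b) Against the integer gridlines: it meets the y-axis at y = 0 (among the integer gridlines); it meets the x-axis at x = 0 (among the integer gridlines).
(c) The integer polynomial consistent with all of this is the stated p.

3*x^3 - x*y^2 - 3*y^3 + 3*x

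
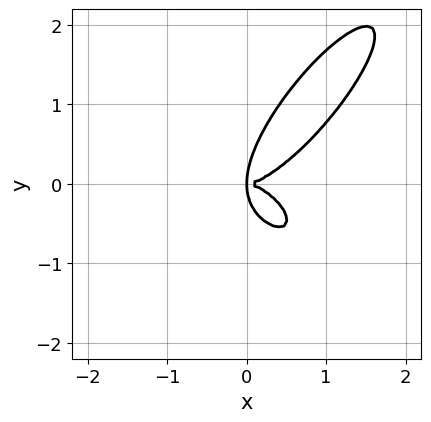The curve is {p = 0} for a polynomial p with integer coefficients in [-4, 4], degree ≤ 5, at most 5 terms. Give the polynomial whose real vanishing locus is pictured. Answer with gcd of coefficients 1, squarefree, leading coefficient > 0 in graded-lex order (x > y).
1. The degree is 4 — a generic line meets the curve in up to 4 points.
2. Putting this together gives p.

2*x^4 - 2*x*y^3 + 2*y^4 - 3*x*y^2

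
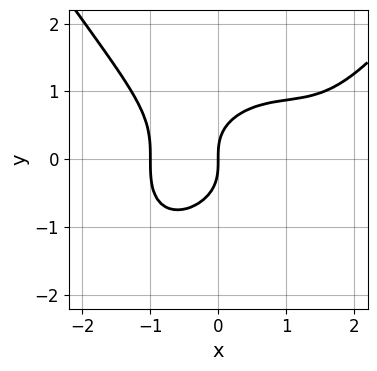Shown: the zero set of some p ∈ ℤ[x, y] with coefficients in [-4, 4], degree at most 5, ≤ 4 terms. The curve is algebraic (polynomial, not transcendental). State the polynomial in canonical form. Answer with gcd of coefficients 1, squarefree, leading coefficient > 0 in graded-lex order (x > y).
x^4 - 2*x^3 - 3*y^3 + 3*x

Degree: the shape is more complex than any degree-3 curve, so deg p = 4.
From the axis intercepts and sections: the x-axis gridline crossings are at x ∈ {-1, 0}; it meets the y-axis at y = 0 (among the integer gridlines).
Putting this together gives p.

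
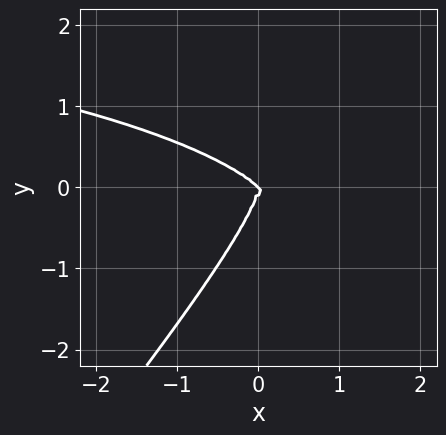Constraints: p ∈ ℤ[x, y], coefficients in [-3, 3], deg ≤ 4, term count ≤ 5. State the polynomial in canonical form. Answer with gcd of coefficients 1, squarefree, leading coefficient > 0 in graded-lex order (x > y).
(a) The degree is 4 — a generic line meets the curve in up to 4 points.
(b) From the axis intercepts and sections: one x-axis crossing is at x = 0; it crosses the y-axis at the gridline y = 0.
(c) Putting this together gives p.

x^3*y + 3*x*y^3 - 3*y^4 - 3*x^3 - 3*x^2*y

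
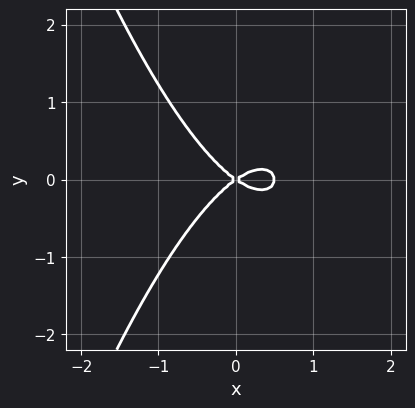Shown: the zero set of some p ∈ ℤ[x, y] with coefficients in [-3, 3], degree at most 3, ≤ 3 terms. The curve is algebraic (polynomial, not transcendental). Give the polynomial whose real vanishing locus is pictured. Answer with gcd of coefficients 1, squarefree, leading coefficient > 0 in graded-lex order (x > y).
2*x^3 - x^2 + 2*y^2

Degree: a generic line meets the curve in up to 3 points, so deg p = 3.
Symmetries: the y ↦ −y reflection is a symmetry, so y appears only in even powers.
From the axis intercepts and sections: it meets the y-axis at y = 0 (among the integer gridlines); it meets the x-axis at x = 0 (among the integer gridlines).
Putting this together gives p.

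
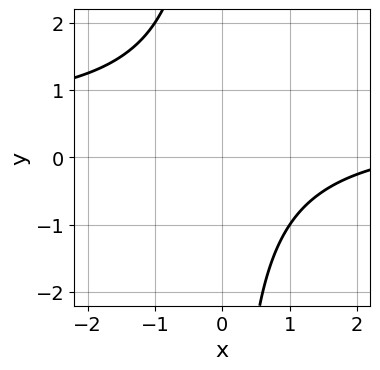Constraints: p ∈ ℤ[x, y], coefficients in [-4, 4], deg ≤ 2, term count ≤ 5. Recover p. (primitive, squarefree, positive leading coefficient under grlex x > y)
2*x*y - x + 3

1. The degree is 2 — no degree-1 curve has this shape.
2. Checking where it meets the axes: no y-intercept at any integer in the box; it misses every integer gridline on the x-axis.
3. Fitting integer coefficients to these (and the overall shape) gives p.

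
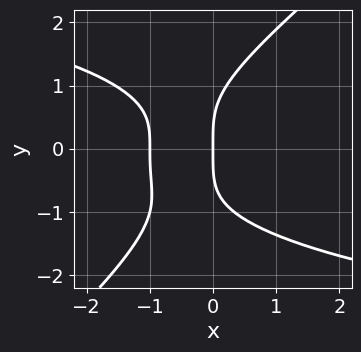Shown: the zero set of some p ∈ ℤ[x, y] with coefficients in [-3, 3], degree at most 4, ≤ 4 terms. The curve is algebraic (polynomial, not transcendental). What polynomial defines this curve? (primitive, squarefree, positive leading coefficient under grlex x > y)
x*y^3 - y^4 + 3*x^2 + 3*x

1. Degree: no degree-3 curve has this shape, so deg p = 4.
2. Against the integer gridlines: it crosses the y-axis at the gridline y = 0; among the integer gridlines, it crosses the x-axis at x ∈ {-1, 0}.
3. Together with the visible shape, these determine p as stated.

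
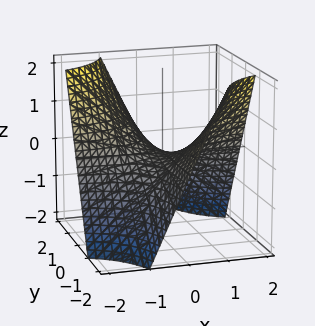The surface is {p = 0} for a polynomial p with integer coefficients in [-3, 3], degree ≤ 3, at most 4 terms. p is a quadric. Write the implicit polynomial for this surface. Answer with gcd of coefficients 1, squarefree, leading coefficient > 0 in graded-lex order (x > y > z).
x*y + z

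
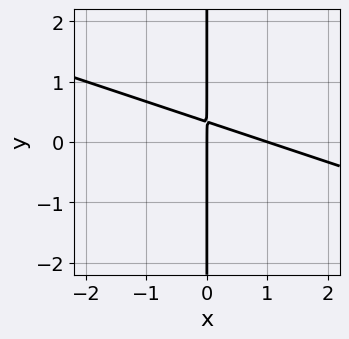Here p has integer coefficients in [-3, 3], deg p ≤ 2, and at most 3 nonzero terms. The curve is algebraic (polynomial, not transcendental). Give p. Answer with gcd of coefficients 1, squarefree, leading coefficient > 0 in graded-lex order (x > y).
x^2 + 3*x*y - x

(a) Degree: no degree-1 curve has this shape, so deg p = 2.
(b) Observable constraints: among the integer gridlines, it crosses the x-axis at x ∈ {0, 1}; every point of the y-axis in the box is on the curve.
(c) The integer polynomial consistent with all of this is the stated p.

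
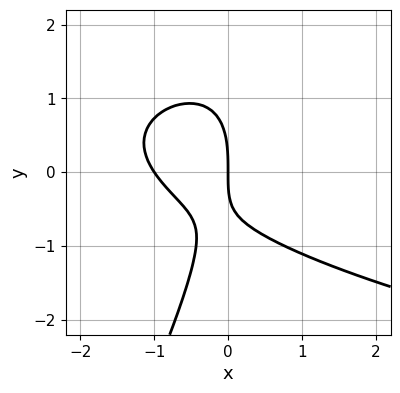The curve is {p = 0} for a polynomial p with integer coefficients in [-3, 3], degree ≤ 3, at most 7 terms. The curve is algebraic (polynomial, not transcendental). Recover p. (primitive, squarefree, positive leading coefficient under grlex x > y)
2*x*y^2 - y^3 - 3*x^2 - 2*x*y - 3*x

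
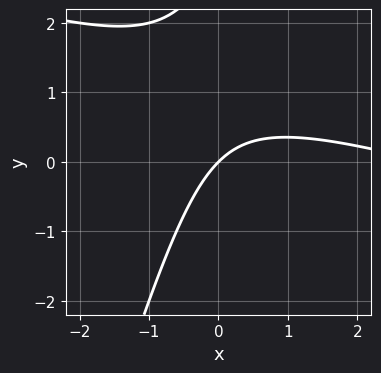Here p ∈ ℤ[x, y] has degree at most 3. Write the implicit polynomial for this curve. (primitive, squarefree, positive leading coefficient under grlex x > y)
(a) deg p = 2.
(b) From the visible intercepts: one y-axis crossing is at y = 0; it crosses the x-axis at the gridline x = 0.
(c) Putting this together gives p.

x^2 + 3*x*y - y^2 - 3*x + 3*y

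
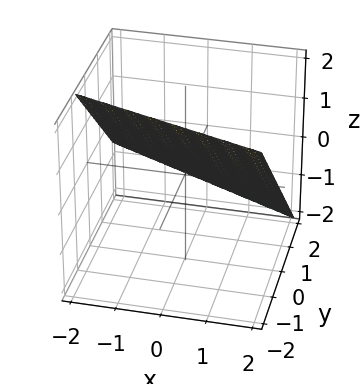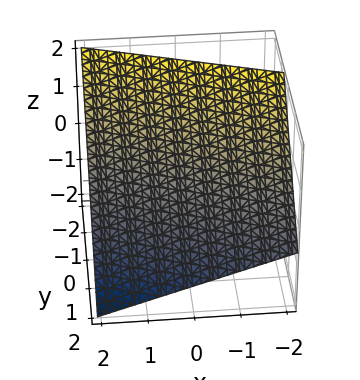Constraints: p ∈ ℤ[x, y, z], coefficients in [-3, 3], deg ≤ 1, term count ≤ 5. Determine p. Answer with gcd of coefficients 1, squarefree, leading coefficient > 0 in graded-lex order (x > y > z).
The degree is 1 — every cross-section is a straight line — this is a plane.
Reading off the gridlines: it meets the x-axis at x = 2 (among the integer gridlines).
Solving for integer coefficients yields p as stated.

x + 3*y + 3*z - 2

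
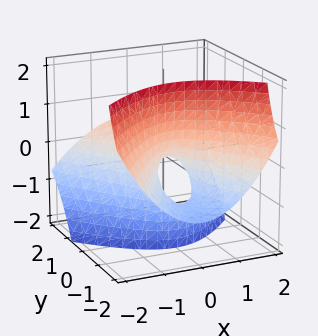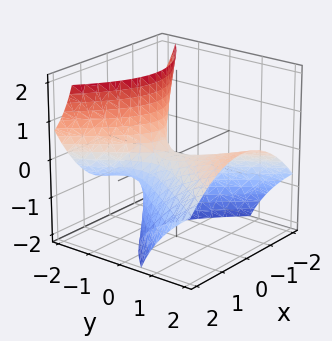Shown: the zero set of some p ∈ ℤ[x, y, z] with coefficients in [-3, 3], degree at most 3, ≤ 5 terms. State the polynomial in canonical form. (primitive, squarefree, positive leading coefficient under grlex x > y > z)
The degree is 2 — no degree-1 surface has this shape.
From the visible intercepts: it crosses the z-axis at the gridline z = 0; it crosses the x-axis at the gridline x = 0; one y-axis crossing is at y = 0.
Putting this together gives p.

2*x^2 - y^2 + 3*y*z + 2*z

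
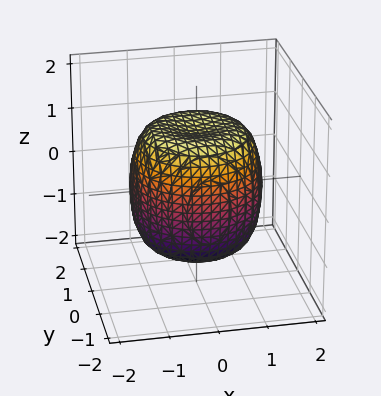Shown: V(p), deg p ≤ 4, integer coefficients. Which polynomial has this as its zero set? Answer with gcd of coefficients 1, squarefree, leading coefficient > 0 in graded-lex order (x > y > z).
deg p = 4. No degree-3 surface has this shape.
Symmetry: the surface is invariant under rotation about z: p = q(x² + y², z).
From the axis intercepts and sections: a circular section at z = 1 has radius between 1 and 2.
Putting this together gives p.

2*x^4 + 4*x^2*y^2 + 2*y^4 - 2*x^2 - 2*y^2 + 2*z^2 - 3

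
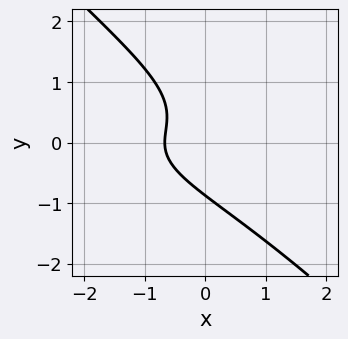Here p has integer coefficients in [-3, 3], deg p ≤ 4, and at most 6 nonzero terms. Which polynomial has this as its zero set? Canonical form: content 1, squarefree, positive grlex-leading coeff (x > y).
1. Degree: the shape is more complex than any degree-2 curve, so deg p = 3.
2. Matching integer coefficients to the picture gives p.

3*x*y^2 + 3*y^3 + 3*x + 2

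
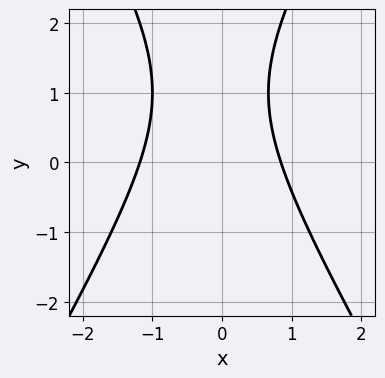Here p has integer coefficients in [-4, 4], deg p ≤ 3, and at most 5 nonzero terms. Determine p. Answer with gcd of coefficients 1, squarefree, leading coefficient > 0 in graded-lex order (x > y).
First, degree: the shape is more complex than any degree-1 curve, so deg p = 2.
Then, from the visible intercepts: no y-intercept at any integer in the box.
Finally, solving for integer coefficients yields p as stated.

3*x^2 - y^2 + x + 2*y - 3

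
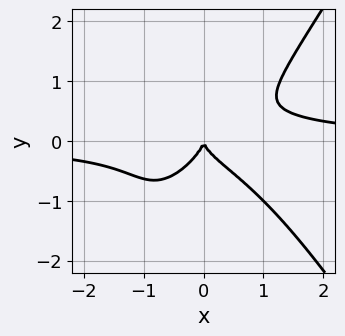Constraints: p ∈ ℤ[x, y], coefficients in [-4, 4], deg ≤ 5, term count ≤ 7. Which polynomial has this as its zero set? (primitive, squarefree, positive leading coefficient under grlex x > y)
3*x^3*y - x*y^3 + x*y^2 - 3*y^3 - 2*x^2

(a) Degree: the shape is more complex than any degree-3 curve, so deg p = 4.
(b) From the axis intercepts and sections: it crosses the x-axis at the gridline x = 0; it crosses the y-axis at the gridline y = 0.
(c) Putting this together gives p.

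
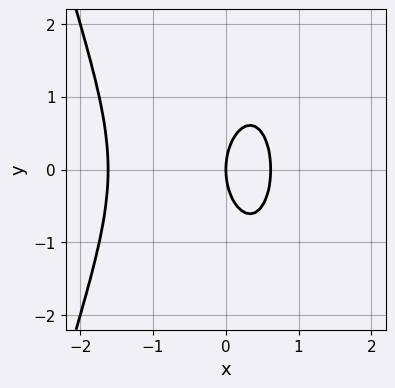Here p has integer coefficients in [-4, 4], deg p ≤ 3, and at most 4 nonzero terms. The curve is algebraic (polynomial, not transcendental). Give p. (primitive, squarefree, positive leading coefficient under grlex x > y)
2*x^3 + 2*x^2 + y^2 - 2*x

The degree is 3 — a generic line meets the curve in up to 3 points.
Symmetries: the y ↦ −y reflection is a symmetry, so y appears only in even powers.
Checking where it meets the axes: it crosses the y-axis at the gridline y = 0; it meets the x-axis at x = 0 (among the integer gridlines).
These observations pin down the coefficients.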